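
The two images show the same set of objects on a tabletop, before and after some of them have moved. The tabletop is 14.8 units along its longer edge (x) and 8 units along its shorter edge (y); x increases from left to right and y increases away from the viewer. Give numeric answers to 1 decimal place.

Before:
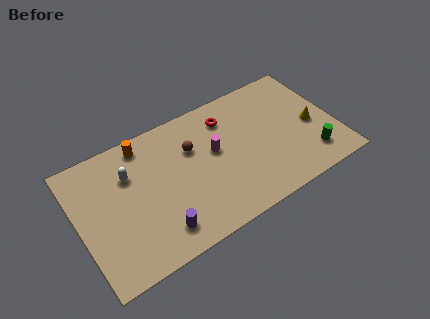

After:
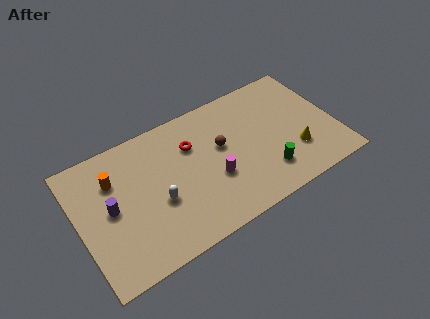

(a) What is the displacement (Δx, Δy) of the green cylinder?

(-2.6, 0.2)

From the two frames, the green cylinder sits at roughly (13.1, 1.7) before and (10.5, 1.9) after.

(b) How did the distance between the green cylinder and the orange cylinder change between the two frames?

-1.3

They were about 10.4 units apart before and 9.1 after — 1.3 units closer together.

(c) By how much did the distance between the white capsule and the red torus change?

-2.5

They were about 5.8 units apart before and 3.3 after — 2.5 units closer together.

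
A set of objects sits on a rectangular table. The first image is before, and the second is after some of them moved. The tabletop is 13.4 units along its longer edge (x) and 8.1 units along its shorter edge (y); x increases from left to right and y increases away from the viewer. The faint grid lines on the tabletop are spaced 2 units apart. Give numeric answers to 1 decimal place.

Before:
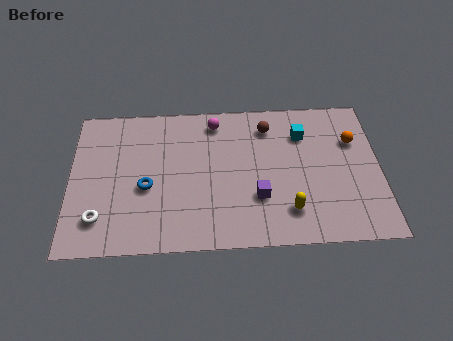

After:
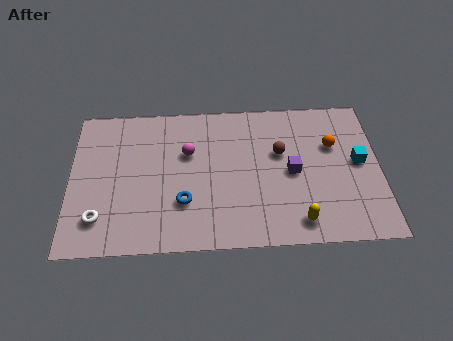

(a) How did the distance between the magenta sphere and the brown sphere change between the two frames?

+1.7

Before: roughly 2.3 units apart; after: 4.0. That's 1.7 units further apart.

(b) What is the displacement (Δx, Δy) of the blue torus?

(1.6, -0.9)

From the two frames, the blue torus sits at roughly (3.3, 3.4) before and (4.9, 2.5) after.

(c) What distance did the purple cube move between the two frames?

2.0

From (8.1, 2.6) to (9.6, 3.9), the purple cube covered √(1.5² + 1.3²) ≈ 2.0 units.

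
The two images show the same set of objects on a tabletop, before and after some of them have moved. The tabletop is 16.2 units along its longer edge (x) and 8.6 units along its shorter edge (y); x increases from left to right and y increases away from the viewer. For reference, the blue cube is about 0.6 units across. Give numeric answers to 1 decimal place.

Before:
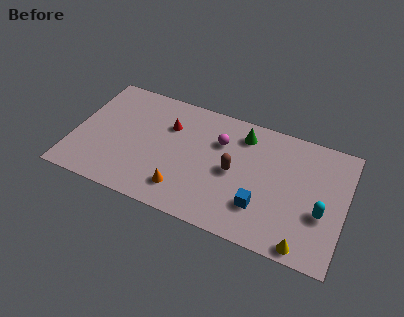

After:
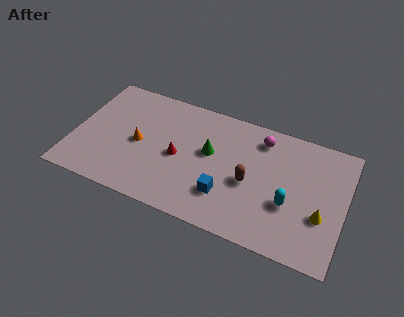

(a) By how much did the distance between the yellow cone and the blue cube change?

+2.5

They were about 3.1 units apart before and 5.6 after — 2.5 units further apart.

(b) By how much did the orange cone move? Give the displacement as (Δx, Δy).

(-2.9, 2.3)

The orange cone was at about (6.8, 1.8) and moved to about (3.9, 4.1).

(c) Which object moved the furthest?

the orange cone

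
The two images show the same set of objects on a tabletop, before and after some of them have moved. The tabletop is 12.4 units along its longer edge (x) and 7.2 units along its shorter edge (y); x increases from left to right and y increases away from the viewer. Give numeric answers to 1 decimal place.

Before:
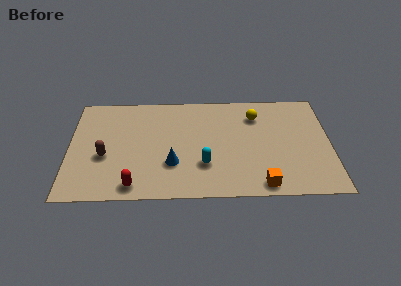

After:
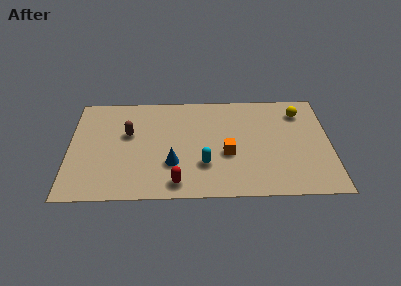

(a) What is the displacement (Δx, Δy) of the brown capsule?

(1.1, 1.5)

From the two frames, the brown capsule sits at roughly (1.7, 2.9) before and (2.8, 4.4) after.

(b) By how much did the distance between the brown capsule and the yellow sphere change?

+0.6

Before: roughly 7.7 units apart; after: 8.3. That's 0.6 units further apart.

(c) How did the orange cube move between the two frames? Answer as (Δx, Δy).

(-1.6, 2.1)

From the two frames, the orange cube sits at roughly (9.1, 0.8) before and (7.5, 2.9) after.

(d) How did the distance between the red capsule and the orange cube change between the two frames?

-2.9

The distance was about 6.0 in the first image and 3.1 in the second, so they moved 2.9 units closer together.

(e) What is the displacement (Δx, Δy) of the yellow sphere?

(2.1, 0.2)

The yellow sphere started near (8.9, 5.5) and ended near (11.0, 5.7).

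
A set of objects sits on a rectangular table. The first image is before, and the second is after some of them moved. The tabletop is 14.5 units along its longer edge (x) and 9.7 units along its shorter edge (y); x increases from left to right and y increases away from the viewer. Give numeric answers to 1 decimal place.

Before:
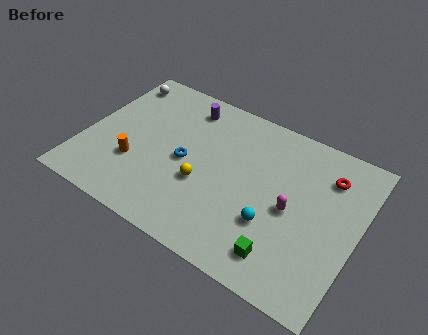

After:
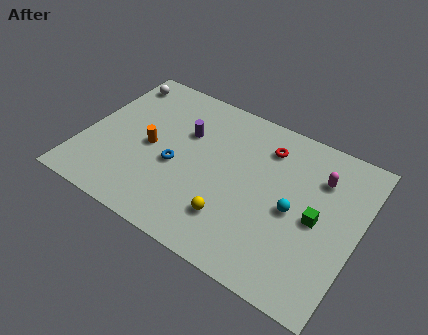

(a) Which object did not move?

the white sphere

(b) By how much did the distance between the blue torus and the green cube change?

+1.0

Before: roughly 6.4 units apart; after: 7.4. That's 1.0 units further apart.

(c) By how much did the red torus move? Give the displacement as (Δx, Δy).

(-3.3, 0.2)

The red torus started near (12.6, 7.4) and ended near (9.3, 7.6).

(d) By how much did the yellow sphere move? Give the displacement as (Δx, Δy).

(1.8, -1.3)

The yellow sphere was at about (6.5, 3.7) and moved to about (8.3, 2.4).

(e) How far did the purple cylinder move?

1.7

The purple cylinder moved from about (4.8, 8.1) to (5.1, 6.4), a distance of √(0.3² + 1.7²) ≈ 1.7.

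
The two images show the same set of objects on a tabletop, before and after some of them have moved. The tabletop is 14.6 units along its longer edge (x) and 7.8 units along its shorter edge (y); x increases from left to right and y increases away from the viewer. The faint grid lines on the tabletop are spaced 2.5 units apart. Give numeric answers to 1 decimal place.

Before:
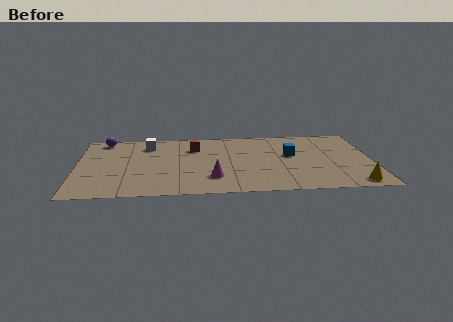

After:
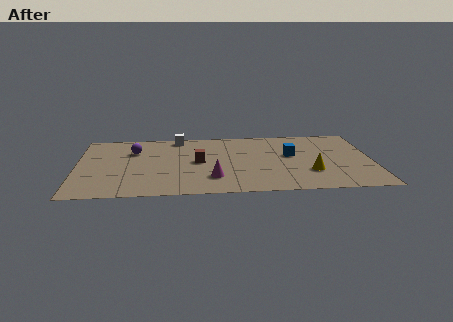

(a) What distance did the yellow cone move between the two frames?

2.6

The yellow cone was near (13.6, 0.9) before and (11.5, 2.4) after, so it travelled √(2.1² + 1.5²) ≈ 2.6 units.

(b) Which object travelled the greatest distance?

the yellow cone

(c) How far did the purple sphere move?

2.1

From (1.3, 6.9) to (2.8, 5.5), the purple sphere covered √(1.5² + 1.4²) ≈ 2.1 units.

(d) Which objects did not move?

the magenta cone and the blue cube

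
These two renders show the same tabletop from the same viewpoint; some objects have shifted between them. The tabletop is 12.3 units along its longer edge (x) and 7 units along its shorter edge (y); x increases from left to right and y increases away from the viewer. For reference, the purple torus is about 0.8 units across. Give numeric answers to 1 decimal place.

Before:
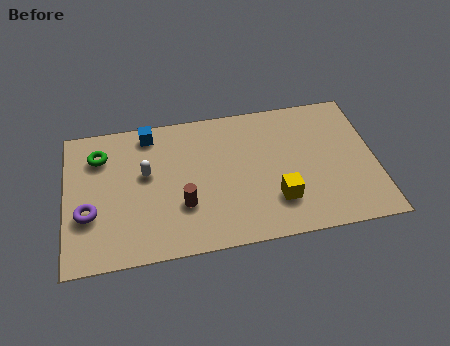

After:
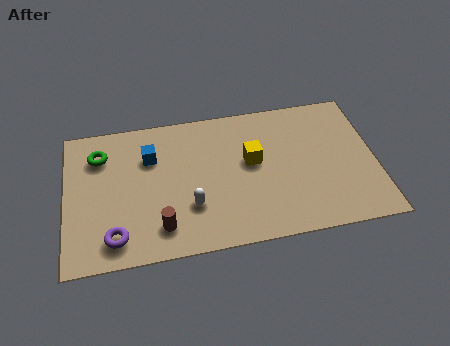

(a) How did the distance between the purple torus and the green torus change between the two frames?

+1.3

They were about 2.8 units apart before and 4.1 after — 1.3 units further apart.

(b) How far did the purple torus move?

1.6

The purple torus was near (0.9, 2.5) before and (1.9, 1.2) after, so it travelled √(1.0² + 1.3²) ≈ 1.6 units.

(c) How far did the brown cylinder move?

1.3

From (4.6, 2.3) to (3.7, 1.4), the brown cylinder covered √(0.9² + 0.9²) ≈ 1.3 units.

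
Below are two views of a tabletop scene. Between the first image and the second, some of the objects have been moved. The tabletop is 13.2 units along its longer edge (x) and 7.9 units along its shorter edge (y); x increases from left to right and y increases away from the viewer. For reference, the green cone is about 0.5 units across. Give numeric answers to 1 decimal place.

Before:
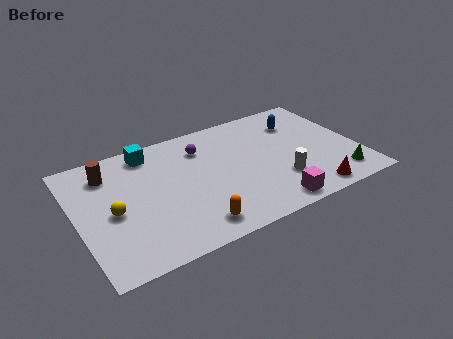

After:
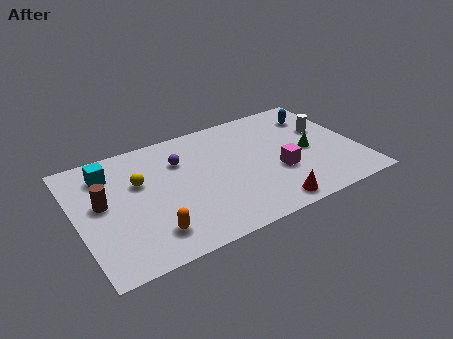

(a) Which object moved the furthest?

the white cylinder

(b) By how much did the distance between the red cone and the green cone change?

+2.1

The distance was about 1.6 in the first image and 3.7 in the second, so they moved 2.1 units further apart.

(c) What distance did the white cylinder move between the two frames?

3.7

The white cylinder moved from about (9.3, 2.3) to (11.9, 4.9), a distance of √(2.6² + 2.6²) ≈ 3.7.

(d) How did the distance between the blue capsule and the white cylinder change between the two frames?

-2.7

The distance was about 3.9 in the first image and 1.2 in the second, so they moved 2.7 units closer together.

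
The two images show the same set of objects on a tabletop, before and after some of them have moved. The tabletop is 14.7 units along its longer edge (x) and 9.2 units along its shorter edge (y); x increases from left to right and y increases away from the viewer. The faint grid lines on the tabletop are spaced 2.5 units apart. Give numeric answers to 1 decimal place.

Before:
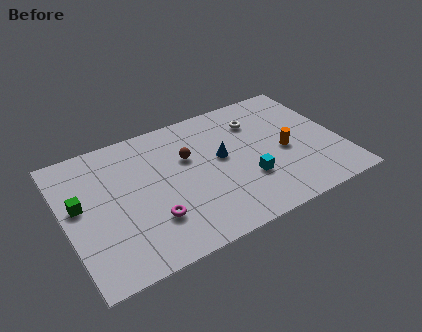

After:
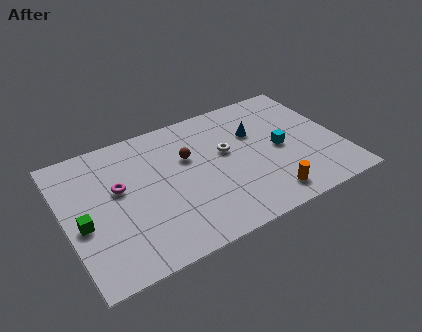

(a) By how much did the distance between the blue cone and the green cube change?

+2.2

The distance was about 7.6 in the first image and 9.8 in the second, so they moved 2.2 units further apart.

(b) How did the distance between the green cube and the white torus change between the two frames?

-1.9

Before: roughly 9.9 units apart; after: 8.0. That's 1.9 units closer together.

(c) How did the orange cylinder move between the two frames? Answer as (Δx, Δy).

(-1.4, -2.7)

The orange cylinder was at about (11.7, 4.1) and moved to about (10.3, 1.4).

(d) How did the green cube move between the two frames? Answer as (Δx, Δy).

(0.0, -1.3)

From the two frames, the green cube sits at roughly (0.8, 5.2) before and (0.8, 3.9) after.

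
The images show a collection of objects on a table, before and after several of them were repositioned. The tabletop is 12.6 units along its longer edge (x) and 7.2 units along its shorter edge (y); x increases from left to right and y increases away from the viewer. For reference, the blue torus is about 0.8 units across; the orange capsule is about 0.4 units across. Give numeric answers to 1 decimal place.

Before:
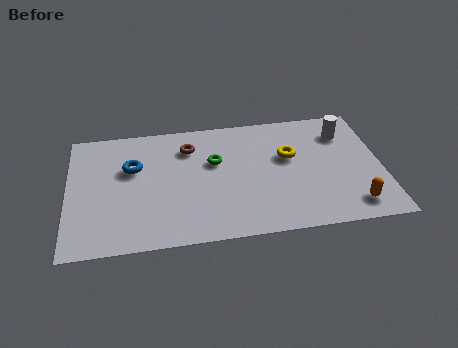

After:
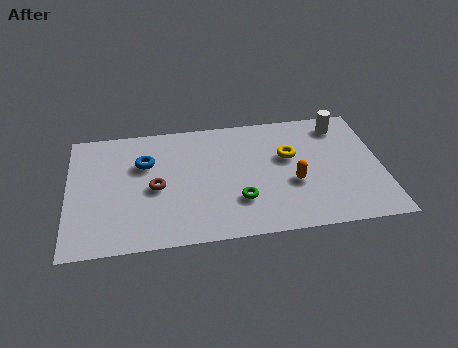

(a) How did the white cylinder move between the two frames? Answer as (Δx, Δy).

(-0.1, 0.5)

The white cylinder was at about (11.2, 5.5) and moved to about (11.1, 6.0).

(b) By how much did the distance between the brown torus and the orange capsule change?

-2.2

Before: roughly 7.7 units apart; after: 5.5. That's 2.2 units closer together.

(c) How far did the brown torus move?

2.6

The brown torus was near (4.9, 5.5) before and (3.5, 3.3) after, so it travelled √(1.4² + 2.2²) ≈ 2.6 units.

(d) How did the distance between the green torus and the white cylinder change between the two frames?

+0.4

They were about 5.4 units apart before and 5.8 after — 0.4 units further apart.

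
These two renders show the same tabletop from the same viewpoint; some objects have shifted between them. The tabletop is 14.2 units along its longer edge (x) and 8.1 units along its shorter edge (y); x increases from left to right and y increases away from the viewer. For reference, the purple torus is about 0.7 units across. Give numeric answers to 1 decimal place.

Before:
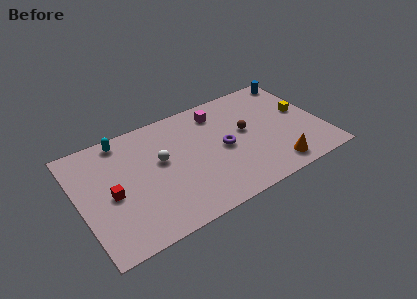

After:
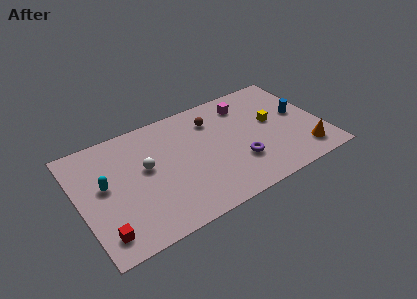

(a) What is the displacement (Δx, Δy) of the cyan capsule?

(-1.4, -2.7)

The cyan capsule was at about (2.9, 7.2) and moved to about (1.5, 4.5).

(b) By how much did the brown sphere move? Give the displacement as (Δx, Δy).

(-1.7, 1.7)

From the two frames, the brown sphere sits at roughly (9.8, 4.5) before and (8.1, 6.2) after.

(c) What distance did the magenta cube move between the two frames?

1.6

From (8.5, 6.6) to (10.1, 6.5), the magenta cube covered √(1.6² + 0.1²) ≈ 1.6 units.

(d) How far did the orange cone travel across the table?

1.8

From (11.0, 1.2) to (12.8, 1.5), the orange cone covered √(1.8² + 0.3²) ≈ 1.8 units.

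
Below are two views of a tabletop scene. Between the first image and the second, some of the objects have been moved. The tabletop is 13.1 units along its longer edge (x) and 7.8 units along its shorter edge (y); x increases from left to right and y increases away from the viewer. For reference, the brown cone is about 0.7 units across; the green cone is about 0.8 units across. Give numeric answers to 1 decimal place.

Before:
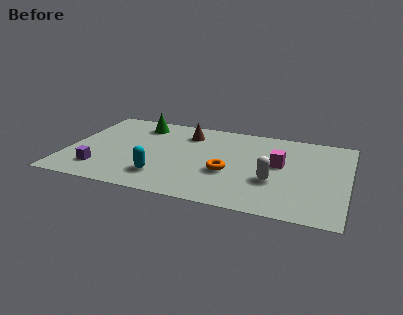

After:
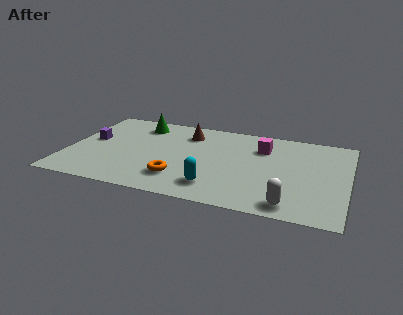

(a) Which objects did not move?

the green cone and the brown cone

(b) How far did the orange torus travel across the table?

2.5

The orange torus was near (7.6, 3.0) before and (5.4, 1.9) after, so it travelled √(2.2² + 1.1²) ≈ 2.5 units.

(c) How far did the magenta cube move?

1.6

The magenta cube moved from about (9.9, 4.4) to (9.0, 5.7), a distance of √(0.9² + 1.3²) ≈ 1.6.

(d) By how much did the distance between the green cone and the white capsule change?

+1.7

They were about 7.5 units apart before and 9.2 after — 1.7 units further apart.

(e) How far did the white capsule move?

2.0

From (9.7, 2.8) to (10.6, 1.0), the white capsule covered √(0.9² + 1.8²) ≈ 2.0 units.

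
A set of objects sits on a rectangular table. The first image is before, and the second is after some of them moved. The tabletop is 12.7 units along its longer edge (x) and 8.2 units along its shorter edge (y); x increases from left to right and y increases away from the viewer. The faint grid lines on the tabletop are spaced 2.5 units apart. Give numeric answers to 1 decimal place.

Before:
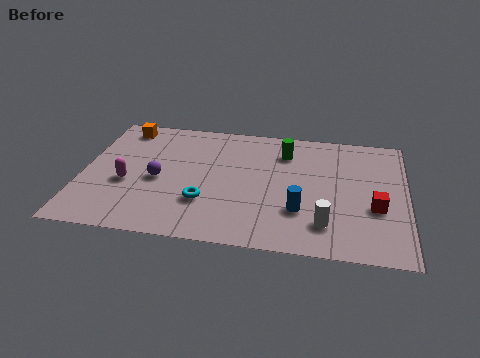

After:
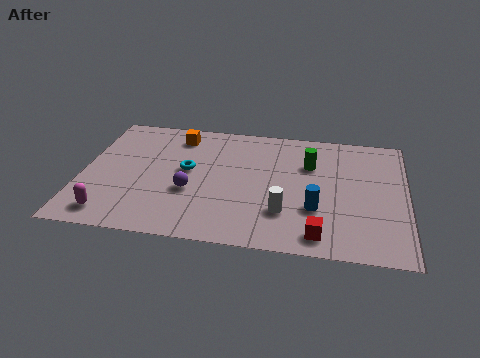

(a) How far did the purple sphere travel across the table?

1.4

The purple sphere was near (3.0, 3.7) before and (4.3, 3.1) after, so it travelled √(1.3² + 0.6²) ≈ 1.4 units.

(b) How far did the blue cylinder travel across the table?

0.6

The blue cylinder was near (8.6, 2.5) before and (9.2, 2.7) after, so it travelled √(0.6² + 0.2²) ≈ 0.6 units.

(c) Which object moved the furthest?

the red cube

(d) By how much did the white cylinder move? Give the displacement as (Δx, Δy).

(-1.6, 0.5)

From the two frames, the white cylinder sits at roughly (9.6, 1.8) before and (8.0, 2.3) after.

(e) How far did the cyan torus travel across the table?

2.2

The cyan torus was near (4.9, 2.5) before and (4.1, 4.5) after, so it travelled √(0.8² + 2.0²) ≈ 2.2 units.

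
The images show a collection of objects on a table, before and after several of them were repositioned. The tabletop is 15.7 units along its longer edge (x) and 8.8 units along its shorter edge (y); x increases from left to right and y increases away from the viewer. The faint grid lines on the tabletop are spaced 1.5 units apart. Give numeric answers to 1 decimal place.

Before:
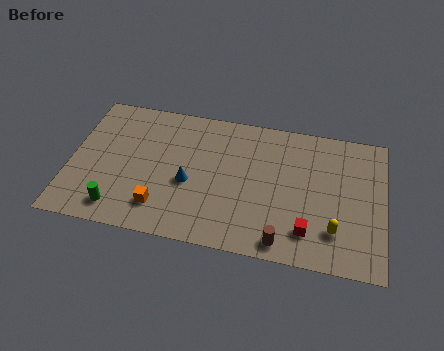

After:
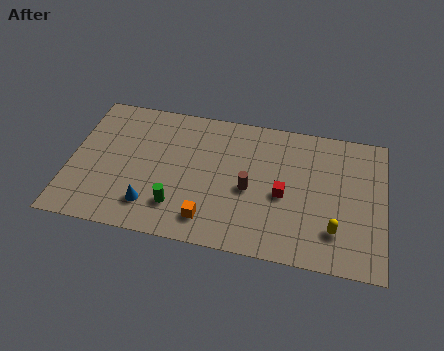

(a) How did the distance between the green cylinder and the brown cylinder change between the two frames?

-4.3

They were about 8.2 units apart before and 3.9 after — 4.3 units closer together.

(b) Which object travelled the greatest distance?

the brown cylinder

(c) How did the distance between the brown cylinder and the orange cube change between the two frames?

-3.2

They were about 6.2 units apart before and 3.0 after — 3.2 units closer together.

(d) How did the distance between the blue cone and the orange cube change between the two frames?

+0.7

They were about 2.2 units apart before and 2.9 after — 0.7 units further apart.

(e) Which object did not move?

the yellow capsule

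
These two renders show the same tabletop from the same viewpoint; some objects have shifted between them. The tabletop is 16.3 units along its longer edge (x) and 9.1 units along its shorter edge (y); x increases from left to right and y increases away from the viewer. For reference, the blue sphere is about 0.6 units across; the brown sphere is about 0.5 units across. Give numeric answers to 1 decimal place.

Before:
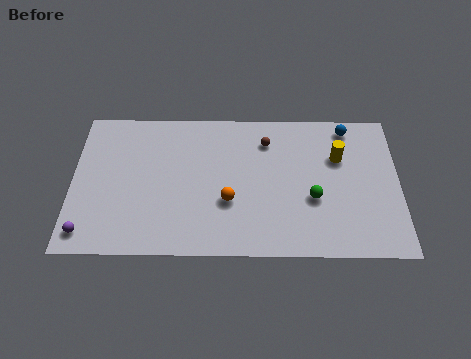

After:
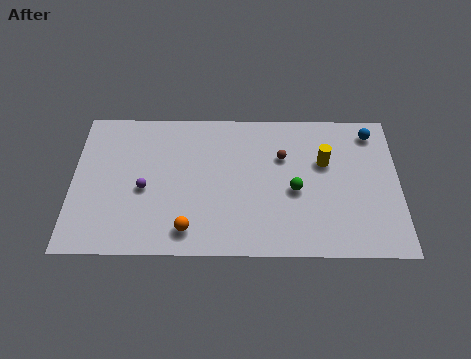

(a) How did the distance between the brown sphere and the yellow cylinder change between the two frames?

-1.6

The distance was about 3.7 in the first image and 2.1 in the second, so they moved 1.6 units closer together.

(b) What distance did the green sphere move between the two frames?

1.0

The green sphere was near (12.0, 3.5) before and (11.1, 4.0) after, so it travelled √(0.9² + 0.5²) ≈ 1.0 units.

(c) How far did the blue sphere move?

1.2

The blue sphere was near (13.8, 8.0) before and (15.0, 7.7) after, so it travelled √(1.2² + 0.3²) ≈ 1.2 units.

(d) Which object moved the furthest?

the purple sphere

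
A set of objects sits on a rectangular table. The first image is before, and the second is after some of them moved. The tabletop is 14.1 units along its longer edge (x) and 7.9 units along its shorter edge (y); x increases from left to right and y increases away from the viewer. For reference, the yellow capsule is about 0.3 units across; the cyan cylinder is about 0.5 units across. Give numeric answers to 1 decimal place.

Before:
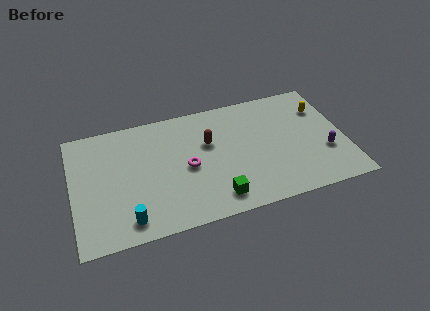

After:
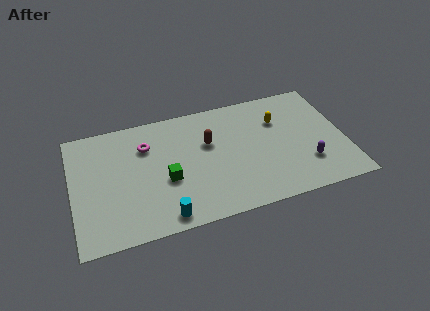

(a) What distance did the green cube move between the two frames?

3.1

From (7.2, 1.3) to (4.8, 3.2), the green cube covered √(2.4² + 1.9²) ≈ 3.1 units.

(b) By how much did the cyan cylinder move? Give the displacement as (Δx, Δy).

(1.8, -0.3)

The cyan cylinder was at about (2.7, 1.2) and moved to about (4.5, 0.9).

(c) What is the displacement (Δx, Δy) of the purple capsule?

(-1.0, -0.5)

The purple capsule was at about (13.0, 2.7) and moved to about (12.0, 2.2).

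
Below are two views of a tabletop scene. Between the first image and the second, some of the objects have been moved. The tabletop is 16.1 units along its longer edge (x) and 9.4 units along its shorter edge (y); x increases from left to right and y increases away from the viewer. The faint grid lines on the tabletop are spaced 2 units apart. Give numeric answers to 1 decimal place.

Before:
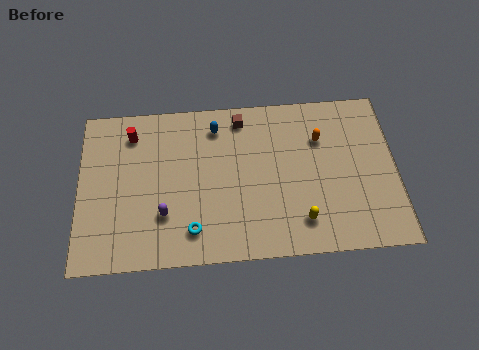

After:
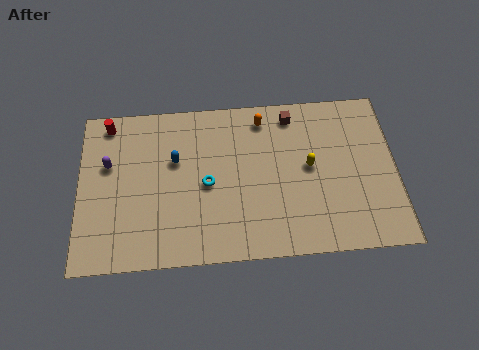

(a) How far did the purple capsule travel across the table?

4.2

The purple capsule moved from about (4.3, 2.8) to (1.5, 5.9), a distance of √(2.8² + 3.1²) ≈ 4.2.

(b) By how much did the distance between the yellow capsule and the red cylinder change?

+0.5

They were about 10.2 units apart before and 10.7 after — 0.5 units further apart.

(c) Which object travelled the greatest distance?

the purple capsule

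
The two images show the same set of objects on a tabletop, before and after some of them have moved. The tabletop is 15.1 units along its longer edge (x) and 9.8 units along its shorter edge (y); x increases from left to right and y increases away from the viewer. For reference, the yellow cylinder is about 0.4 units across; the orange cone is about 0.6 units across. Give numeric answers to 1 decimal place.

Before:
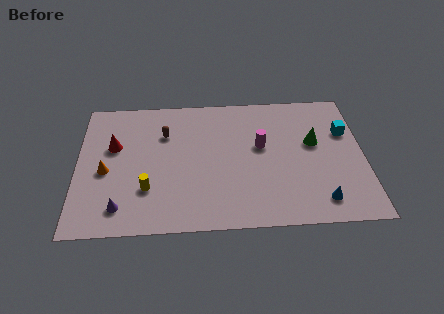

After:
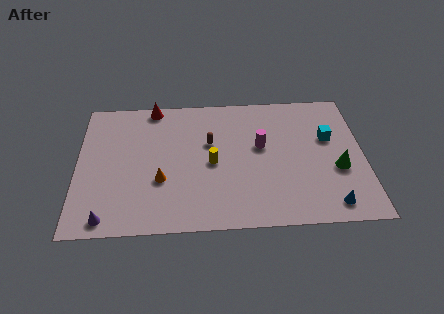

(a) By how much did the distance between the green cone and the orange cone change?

-1.8

The distance was about 11.1 in the first image and 9.3 in the second, so they moved 1.8 units closer together.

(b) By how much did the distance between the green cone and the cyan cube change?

+0.5

Before: roughly 1.8 units apart; after: 2.3. That's 0.5 units further apart.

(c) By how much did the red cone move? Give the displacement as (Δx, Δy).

(2.1, 2.9)

From the two frames, the red cone sits at roughly (1.9, 6.1) before and (4.0, 9.0) after.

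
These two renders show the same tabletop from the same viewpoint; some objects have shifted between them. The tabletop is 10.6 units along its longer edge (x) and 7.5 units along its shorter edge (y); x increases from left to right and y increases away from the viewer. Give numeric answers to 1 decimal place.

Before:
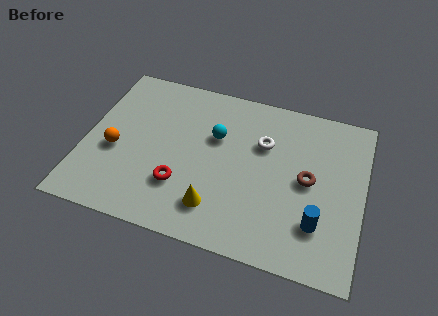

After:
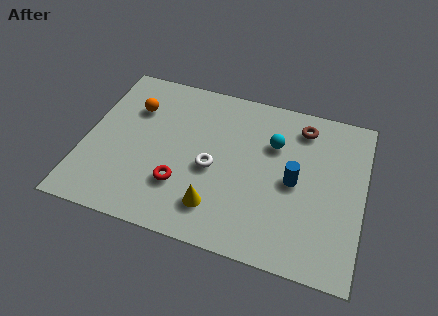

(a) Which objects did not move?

the red torus and the yellow cone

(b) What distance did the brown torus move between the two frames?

2.4

The brown torus was near (8.5, 3.8) before and (8.1, 6.2) after, so it travelled √(0.4² + 2.4²) ≈ 2.4 units.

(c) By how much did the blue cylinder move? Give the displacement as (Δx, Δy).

(-1.0, 1.6)

The blue cylinder was at about (9.0, 2.0) and moved to about (8.0, 3.6).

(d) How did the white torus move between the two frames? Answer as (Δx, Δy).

(-1.8, -1.7)

The white torus was at about (6.7, 5.0) and moved to about (4.9, 3.3).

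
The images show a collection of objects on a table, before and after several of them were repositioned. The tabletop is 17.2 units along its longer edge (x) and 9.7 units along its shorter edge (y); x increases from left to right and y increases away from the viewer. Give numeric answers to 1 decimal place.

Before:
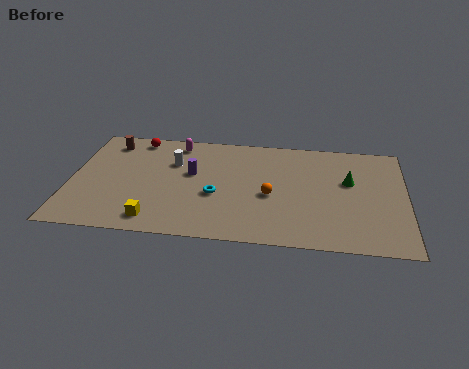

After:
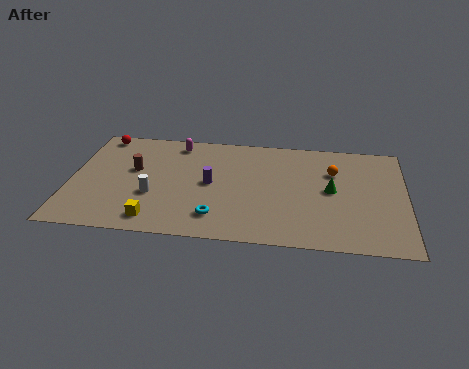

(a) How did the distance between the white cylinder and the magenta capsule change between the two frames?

+3.2

They were about 1.8 units apart before and 5.0 after — 3.2 units further apart.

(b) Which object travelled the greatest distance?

the orange sphere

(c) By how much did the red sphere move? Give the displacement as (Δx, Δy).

(-1.9, 0.1)

The red sphere was at about (3.2, 8.6) and moved to about (1.3, 8.7).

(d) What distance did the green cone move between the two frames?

1.3

The green cone was near (14.3, 5.9) before and (13.4, 5.0) after, so it travelled √(0.9² + 0.9²) ≈ 1.3 units.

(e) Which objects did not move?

the yellow cube and the magenta capsule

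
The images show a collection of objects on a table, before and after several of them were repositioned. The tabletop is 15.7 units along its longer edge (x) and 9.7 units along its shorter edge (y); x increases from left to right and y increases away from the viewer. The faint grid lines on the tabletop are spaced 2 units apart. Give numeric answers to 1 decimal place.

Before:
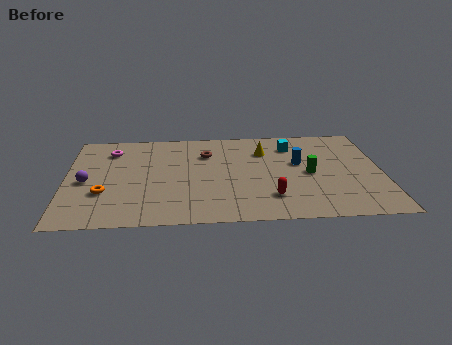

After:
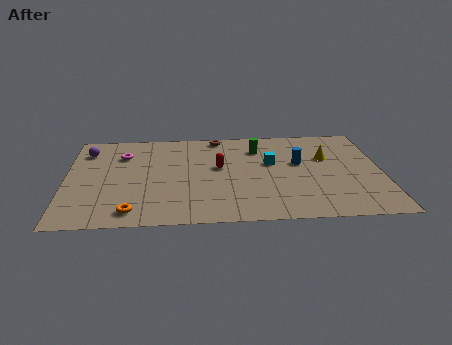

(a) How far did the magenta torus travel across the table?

0.8

From (2.2, 7.6) to (2.8, 7.1), the magenta torus covered √(0.6² + 0.5²) ≈ 0.8 units.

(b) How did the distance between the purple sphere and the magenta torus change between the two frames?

-1.5

They were about 3.4 units apart before and 1.9 after — 1.5 units closer together.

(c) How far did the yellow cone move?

3.2

From (9.9, 7.1) to (13.0, 6.2), the yellow cone covered √(3.1² + 0.9²) ≈ 3.2 units.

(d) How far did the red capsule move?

4.1

From (10.1, 2.3) to (7.6, 5.5), the red capsule covered √(2.5² + 3.2²) ≈ 4.1 units.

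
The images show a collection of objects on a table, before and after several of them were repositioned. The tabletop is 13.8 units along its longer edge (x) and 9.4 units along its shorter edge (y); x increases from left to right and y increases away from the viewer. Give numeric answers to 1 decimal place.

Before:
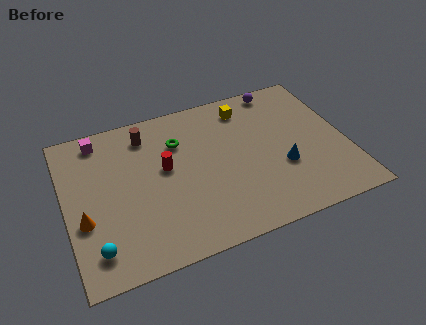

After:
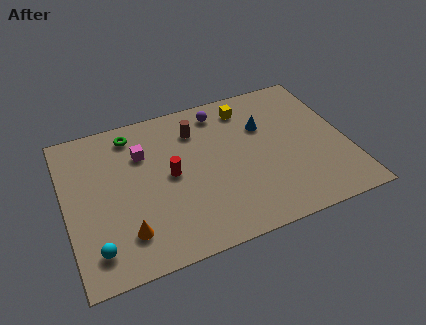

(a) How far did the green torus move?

2.6

From (5.7, 6.7) to (3.5, 8.0), the green torus covered √(2.2² + 1.3²) ≈ 2.6 units.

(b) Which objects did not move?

the yellow cube and the cyan sphere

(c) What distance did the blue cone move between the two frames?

3.0

The blue cone was near (10.5, 3.4) before and (9.9, 6.3) after, so it travelled √(0.6² + 2.9²) ≈ 3.0 units.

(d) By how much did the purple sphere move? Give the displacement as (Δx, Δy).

(-3.1, -0.5)

From the two frames, the purple sphere sits at roughly (11.0, 8.5) before and (7.9, 8.0) after.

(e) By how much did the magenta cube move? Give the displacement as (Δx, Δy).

(2.0, -1.6)

The magenta cube started near (1.9, 8.2) and ended near (3.9, 6.6).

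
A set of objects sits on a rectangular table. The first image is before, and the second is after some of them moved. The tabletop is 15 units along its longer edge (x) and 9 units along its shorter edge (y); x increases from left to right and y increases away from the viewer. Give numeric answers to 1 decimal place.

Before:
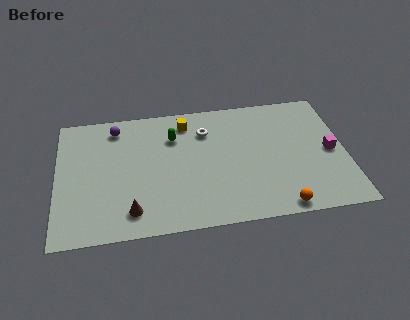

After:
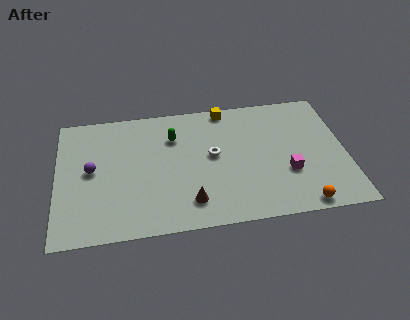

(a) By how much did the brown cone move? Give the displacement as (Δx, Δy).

(3.0, 0.2)

From the two frames, the brown cone sits at roughly (3.8, 1.6) before and (6.8, 1.8) after.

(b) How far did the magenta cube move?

2.6

The magenta cube moved from about (14.2, 4.3) to (11.9, 3.1), a distance of √(2.3² + 1.2²) ≈ 2.6.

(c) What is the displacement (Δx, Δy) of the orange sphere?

(1.1, 0.0)

The orange sphere started near (11.4, 0.8) and ended near (12.5, 0.8).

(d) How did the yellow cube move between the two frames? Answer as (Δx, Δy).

(2.1, 0.7)

From the two frames, the yellow cube sits at roughly (6.8, 7.5) before and (8.9, 8.2) after.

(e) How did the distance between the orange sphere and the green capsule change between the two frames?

+0.8

They were about 7.8 units apart before and 8.6 after — 0.8 units further apart.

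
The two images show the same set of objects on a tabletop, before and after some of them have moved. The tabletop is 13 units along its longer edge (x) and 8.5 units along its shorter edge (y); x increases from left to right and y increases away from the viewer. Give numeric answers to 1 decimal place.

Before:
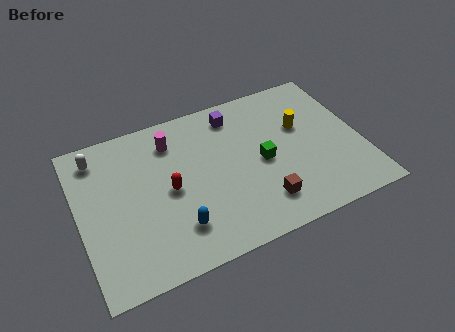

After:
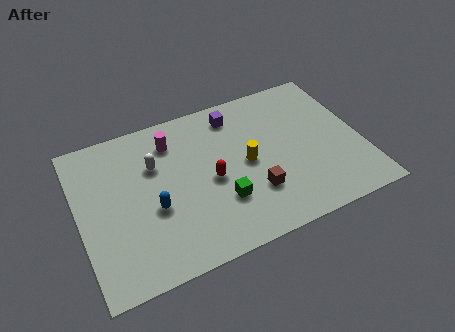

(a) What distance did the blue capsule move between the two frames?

1.7

From (4.2, 2.0) to (3.3, 3.4), the blue capsule covered √(0.9² + 1.4²) ≈ 1.7 units.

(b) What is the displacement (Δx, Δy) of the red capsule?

(1.9, -0.2)

The red capsule started near (4.1, 4.1) and ended near (6.0, 3.9).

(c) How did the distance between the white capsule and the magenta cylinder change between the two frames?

-2.1

Before: roughly 3.4 units apart; after: 1.3. That's 2.1 units closer together.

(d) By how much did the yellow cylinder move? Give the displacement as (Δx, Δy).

(-2.7, -1.1)

The yellow cylinder started near (10.4, 5.3) and ended near (7.7, 4.2).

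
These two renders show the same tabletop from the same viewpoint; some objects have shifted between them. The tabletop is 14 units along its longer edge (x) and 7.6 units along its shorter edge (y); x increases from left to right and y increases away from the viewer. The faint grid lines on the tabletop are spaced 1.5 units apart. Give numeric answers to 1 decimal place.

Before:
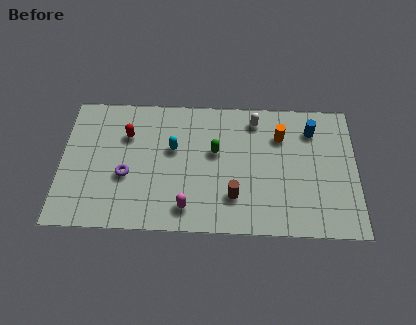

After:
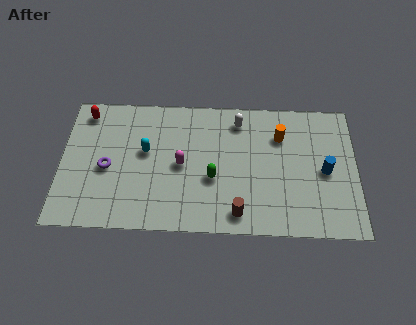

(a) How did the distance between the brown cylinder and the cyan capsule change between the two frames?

+1.6

Before: roughly 3.9 units apart; after: 5.5. That's 1.6 units further apart.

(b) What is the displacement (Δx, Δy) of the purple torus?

(-0.9, 0.4)

The purple torus was at about (3.1, 3.0) and moved to about (2.2, 3.4).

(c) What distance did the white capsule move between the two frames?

0.8

From (9.2, 6.4) to (8.4, 6.3), the white capsule covered √(0.8² + 0.1²) ≈ 0.8 units.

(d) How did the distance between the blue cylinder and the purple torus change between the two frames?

+1.0

They were about 9.3 units apart before and 10.3 after — 1.0 units further apart.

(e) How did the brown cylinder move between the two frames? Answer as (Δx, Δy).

(0.2, -0.9)

From the two frames, the brown cylinder sits at roughly (8.2, 2.0) before and (8.4, 1.1) after.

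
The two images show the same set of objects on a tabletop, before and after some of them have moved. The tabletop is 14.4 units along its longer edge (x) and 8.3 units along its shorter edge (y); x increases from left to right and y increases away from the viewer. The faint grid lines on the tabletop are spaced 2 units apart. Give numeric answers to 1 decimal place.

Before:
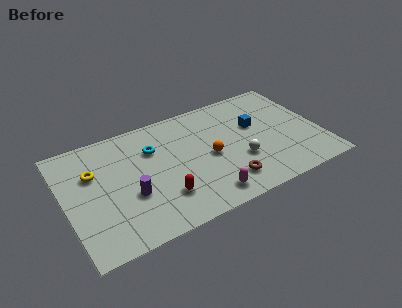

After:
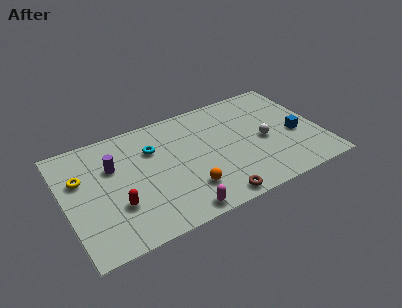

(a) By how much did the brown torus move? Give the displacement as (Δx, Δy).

(-0.8, -0.9)

The brown torus was at about (8.7, 1.7) and moved to about (7.9, 0.8).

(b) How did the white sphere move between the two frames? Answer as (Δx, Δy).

(1.5, 0.9)

The white sphere was at about (9.7, 2.9) and moved to about (11.2, 3.8).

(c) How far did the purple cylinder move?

2.5

The purple cylinder was near (3.5, 3.1) before and (2.8, 5.5) after, so it travelled √(0.7² + 2.4²) ≈ 2.5 units.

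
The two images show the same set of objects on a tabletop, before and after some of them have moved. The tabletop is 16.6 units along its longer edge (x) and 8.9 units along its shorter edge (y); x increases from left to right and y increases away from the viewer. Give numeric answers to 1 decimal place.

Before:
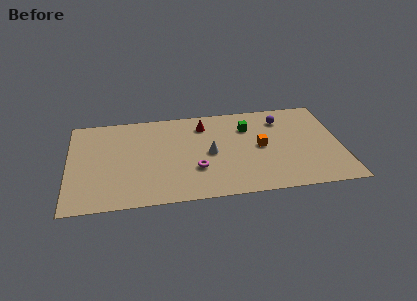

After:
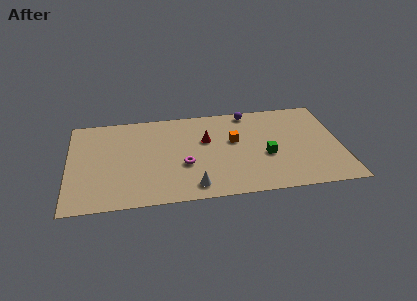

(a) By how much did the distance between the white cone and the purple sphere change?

+2.4

Before: roughly 5.2 units apart; after: 7.6. That's 2.4 units further apart.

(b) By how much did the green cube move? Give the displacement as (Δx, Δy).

(1.0, -2.9)

The green cube was at about (11.0, 6.5) and moved to about (12.0, 3.6).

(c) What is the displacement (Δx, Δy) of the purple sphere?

(-2.0, 1.0)

The purple sphere started near (13.1, 7.0) and ended near (11.1, 8.0).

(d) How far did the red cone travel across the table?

1.5

From (8.3, 7.1) to (8.4, 5.6), the red cone covered √(0.1² + 1.5²) ≈ 1.5 units.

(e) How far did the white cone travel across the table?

3.2

From (8.6, 4.3) to (7.5, 1.3), the white cone covered √(1.1² + 3.0²) ≈ 3.2 units.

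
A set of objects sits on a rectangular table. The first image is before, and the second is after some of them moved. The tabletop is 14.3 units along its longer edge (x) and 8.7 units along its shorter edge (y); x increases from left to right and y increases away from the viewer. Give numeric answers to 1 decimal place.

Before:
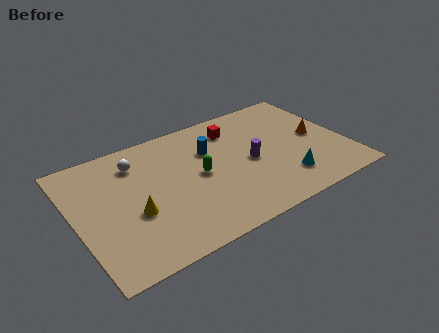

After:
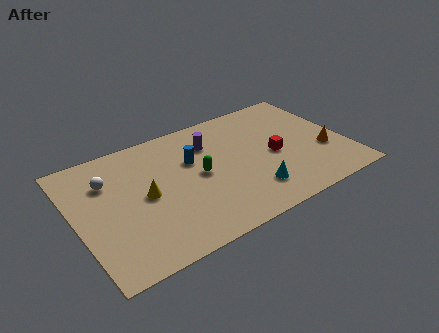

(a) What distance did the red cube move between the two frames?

3.4

The red cube moved from about (8.8, 6.9) to (10.5, 4.0), a distance of √(1.7² + 2.9²) ≈ 3.4.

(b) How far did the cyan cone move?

1.8

The cyan cone moved from about (10.7, 2.0) to (8.9, 2.0), a distance of √(1.8² + 0.0²) ≈ 1.8.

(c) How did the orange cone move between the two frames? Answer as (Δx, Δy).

(0.2, -1.3)

From the two frames, the orange cone sits at roughly (12.9, 4.4) before and (13.1, 3.1) after.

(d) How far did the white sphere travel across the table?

1.7

The white sphere moved from about (3.5, 6.8) to (1.9, 6.2), a distance of √(1.6² + 0.6²) ≈ 1.7.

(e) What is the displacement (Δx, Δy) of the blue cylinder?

(-1.0, -0.3)

The blue cylinder was at about (7.3, 5.9) and moved to about (6.3, 5.6).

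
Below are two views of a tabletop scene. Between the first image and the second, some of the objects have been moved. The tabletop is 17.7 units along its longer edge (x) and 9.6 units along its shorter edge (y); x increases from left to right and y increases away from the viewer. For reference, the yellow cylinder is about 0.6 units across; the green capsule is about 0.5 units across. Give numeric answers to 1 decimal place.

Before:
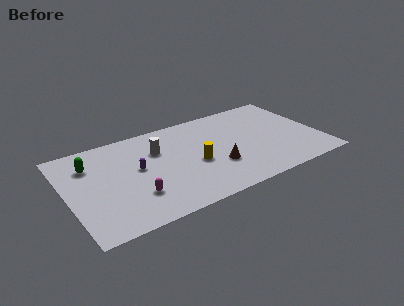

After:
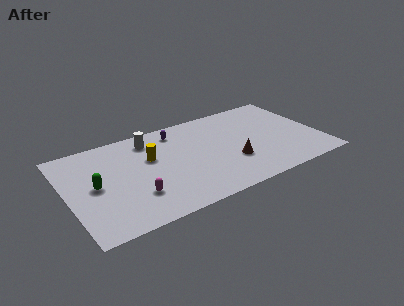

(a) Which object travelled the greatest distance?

the purple capsule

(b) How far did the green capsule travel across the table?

2.3

From (1.8, 7.1) to (1.9, 4.8), the green capsule covered √(0.1² + 2.3²) ≈ 2.3 units.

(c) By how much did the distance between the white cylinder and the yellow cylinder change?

-1.5

They were about 3.4 units apart before and 1.9 after — 1.5 units closer together.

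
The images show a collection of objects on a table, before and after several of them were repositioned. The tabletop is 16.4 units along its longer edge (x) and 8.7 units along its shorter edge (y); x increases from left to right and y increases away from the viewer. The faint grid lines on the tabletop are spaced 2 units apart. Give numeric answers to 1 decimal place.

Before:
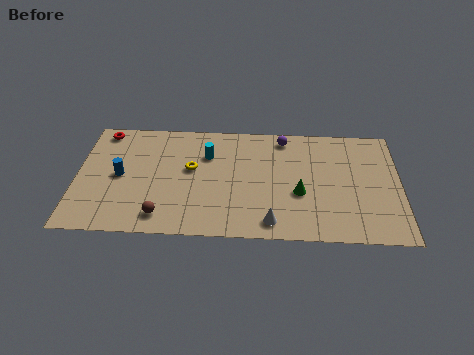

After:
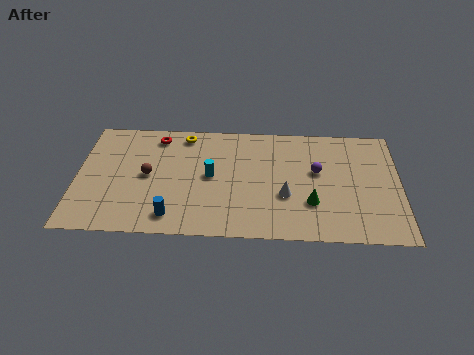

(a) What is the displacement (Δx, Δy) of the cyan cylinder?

(0.2, -1.6)

The cyan cylinder was at about (6.6, 6.1) and moved to about (6.8, 4.5).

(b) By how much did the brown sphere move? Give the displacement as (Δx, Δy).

(-0.8, 3.0)

From the two frames, the brown sphere sits at roughly (4.4, 1.4) before and (3.6, 4.4) after.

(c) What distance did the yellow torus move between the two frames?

2.6

The yellow torus was near (5.8, 5.0) before and (5.4, 7.6) after, so it travelled √(0.4² + 2.6²) ≈ 2.6 units.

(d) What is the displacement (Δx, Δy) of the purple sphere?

(1.7, -2.5)

The purple sphere started near (10.5, 7.6) and ended near (12.2, 5.1).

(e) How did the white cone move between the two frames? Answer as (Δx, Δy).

(0.7, 2.0)

The white cone was at about (9.9, 1.2) and moved to about (10.6, 3.2).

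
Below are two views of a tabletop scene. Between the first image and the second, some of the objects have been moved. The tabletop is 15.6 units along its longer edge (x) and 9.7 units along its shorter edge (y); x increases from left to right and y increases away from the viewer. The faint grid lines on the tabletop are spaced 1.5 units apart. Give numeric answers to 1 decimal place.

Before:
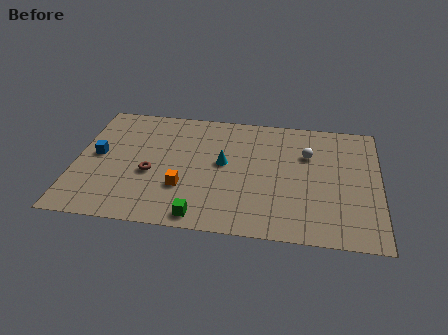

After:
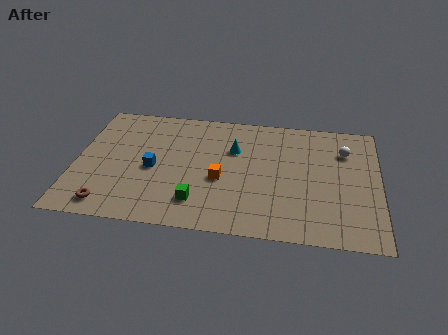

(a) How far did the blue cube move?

3.0

The blue cube moved from about (1.1, 5.1) to (4.0, 4.4), a distance of √(2.9² + 0.7²) ≈ 3.0.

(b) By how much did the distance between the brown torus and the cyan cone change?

+4.2

They were about 3.9 units apart before and 8.1 after — 4.2 units further apart.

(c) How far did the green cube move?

1.1

From (6.6, 1.0) to (6.4, 2.1), the green cube covered √(0.2² + 1.1²) ≈ 1.1 units.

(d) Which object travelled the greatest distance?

the brown torus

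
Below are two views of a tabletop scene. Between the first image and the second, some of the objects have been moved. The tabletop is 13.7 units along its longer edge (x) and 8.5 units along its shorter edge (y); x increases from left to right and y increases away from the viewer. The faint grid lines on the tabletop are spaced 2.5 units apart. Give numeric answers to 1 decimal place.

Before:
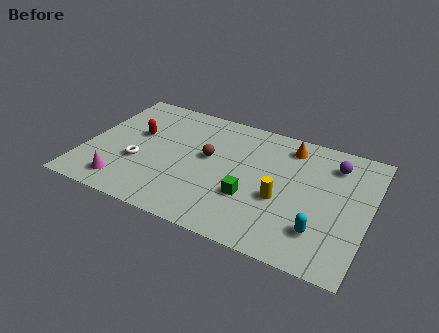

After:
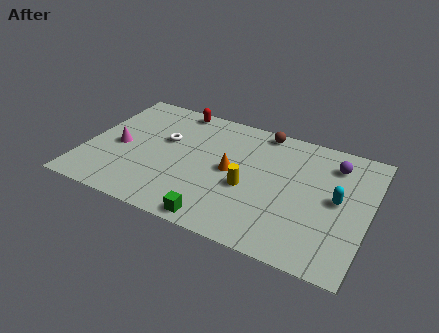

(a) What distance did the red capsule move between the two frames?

3.1

The red capsule was near (2.3, 5.1) before and (3.9, 7.7) after, so it travelled √(1.6² + 2.6²) ≈ 3.1 units.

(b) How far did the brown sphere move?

3.7

From (5.9, 4.8) to (8.2, 7.7), the brown sphere covered √(2.3² + 2.9²) ≈ 3.7 units.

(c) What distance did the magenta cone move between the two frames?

2.6

The magenta cone moved from about (2.2, 1.4) to (1.6, 3.9), a distance of √(0.6² + 2.5²) ≈ 2.6.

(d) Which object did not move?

the purple sphere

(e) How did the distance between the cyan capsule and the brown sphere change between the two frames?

-1.1

They were about 6.3 units apart before and 5.2 after — 1.1 units closer together.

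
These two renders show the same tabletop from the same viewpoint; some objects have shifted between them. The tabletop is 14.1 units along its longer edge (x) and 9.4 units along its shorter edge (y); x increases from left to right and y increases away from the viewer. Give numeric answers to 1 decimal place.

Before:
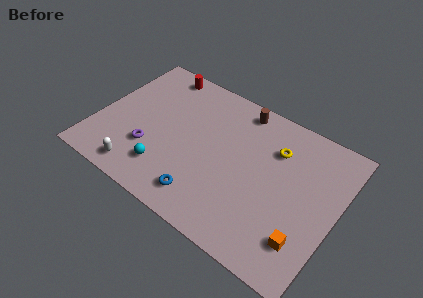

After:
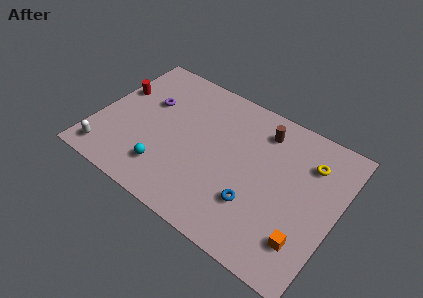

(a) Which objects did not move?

the orange cube and the cyan sphere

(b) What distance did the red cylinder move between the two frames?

3.2

From (2.8, 8.4) to (0.8, 5.9), the red cylinder covered √(2.0² + 2.5²) ≈ 3.2 units.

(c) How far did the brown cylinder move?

1.7

The brown cylinder moved from about (7.8, 8.3) to (9.3, 7.6), a distance of √(1.5² + 0.7²) ≈ 1.7.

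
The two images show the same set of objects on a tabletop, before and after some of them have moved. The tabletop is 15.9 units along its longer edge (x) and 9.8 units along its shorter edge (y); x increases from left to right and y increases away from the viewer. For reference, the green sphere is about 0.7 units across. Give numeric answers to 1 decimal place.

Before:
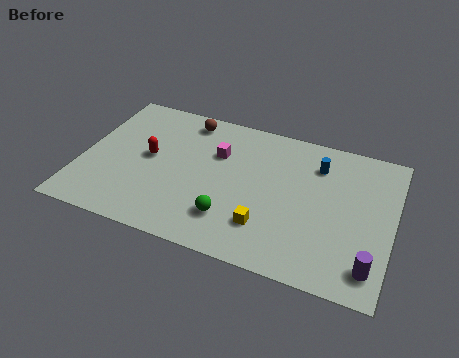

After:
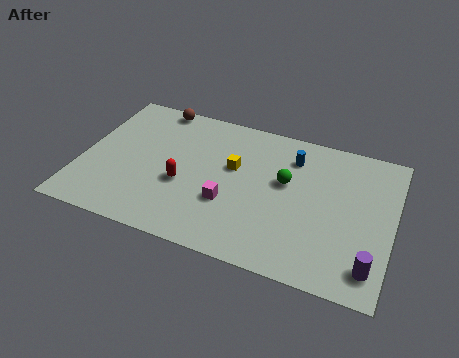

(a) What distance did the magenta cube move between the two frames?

3.3

From (6.8, 6.6) to (7.7, 3.4), the magenta cube covered √(0.9² + 3.2²) ≈ 3.3 units.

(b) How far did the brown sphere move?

1.8

From (5.0, 8.5) to (3.3, 9.0), the brown sphere covered √(1.7² + 0.5²) ≈ 1.8 units.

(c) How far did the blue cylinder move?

1.3

From (11.9, 7.5) to (10.6, 7.6), the blue cylinder covered √(1.3² + 0.1²) ≈ 1.3 units.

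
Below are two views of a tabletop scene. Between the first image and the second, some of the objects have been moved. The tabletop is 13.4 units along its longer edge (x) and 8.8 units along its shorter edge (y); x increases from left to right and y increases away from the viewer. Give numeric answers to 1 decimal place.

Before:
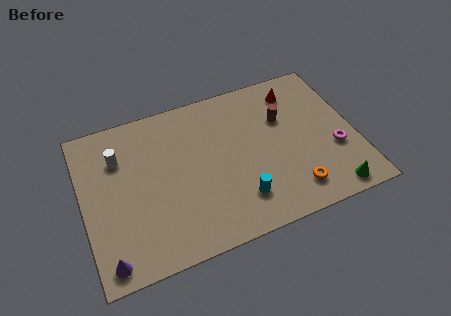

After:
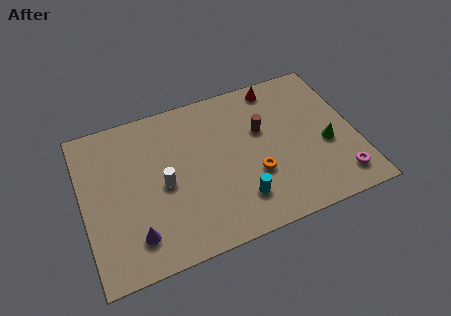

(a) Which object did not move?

the cyan cylinder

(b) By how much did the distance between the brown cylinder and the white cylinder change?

-2.9

Before: roughly 8.1 units apart; after: 5.2. That's 2.9 units closer together.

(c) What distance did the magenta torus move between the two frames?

1.7

From (12.3, 3.2) to (12.3, 1.5), the magenta torus covered √(0.0² + 1.7²) ≈ 1.7 units.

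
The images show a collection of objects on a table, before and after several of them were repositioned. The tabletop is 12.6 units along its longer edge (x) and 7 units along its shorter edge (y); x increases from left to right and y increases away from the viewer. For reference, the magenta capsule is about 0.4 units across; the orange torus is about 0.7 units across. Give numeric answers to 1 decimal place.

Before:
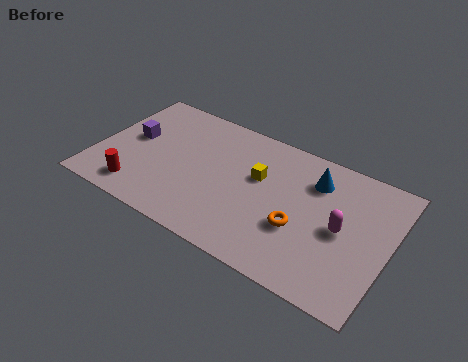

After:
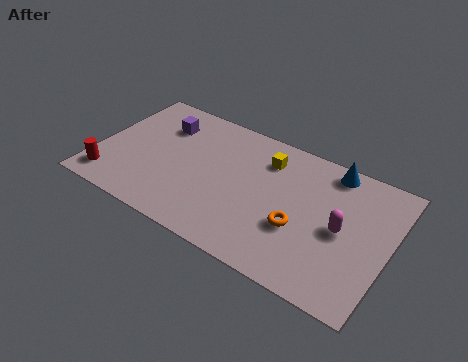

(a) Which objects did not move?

the orange torus and the magenta capsule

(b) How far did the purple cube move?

1.7

From (1.4, 3.9) to (2.5, 5.2), the purple cube covered √(1.1² + 1.3²) ≈ 1.7 units.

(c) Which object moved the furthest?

the purple cube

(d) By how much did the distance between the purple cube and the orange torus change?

-0.7

They were about 7.6 units apart before and 6.9 after — 0.7 units closer together.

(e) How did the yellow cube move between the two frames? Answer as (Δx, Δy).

(0.2, 1.1)

From the two frames, the yellow cube sits at roughly (6.9, 4.3) before and (7.1, 5.4) after.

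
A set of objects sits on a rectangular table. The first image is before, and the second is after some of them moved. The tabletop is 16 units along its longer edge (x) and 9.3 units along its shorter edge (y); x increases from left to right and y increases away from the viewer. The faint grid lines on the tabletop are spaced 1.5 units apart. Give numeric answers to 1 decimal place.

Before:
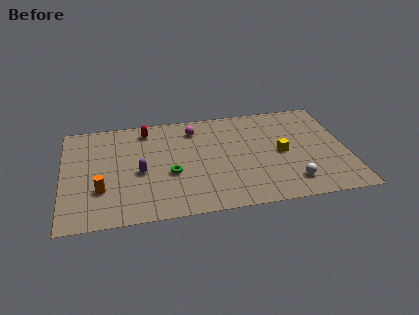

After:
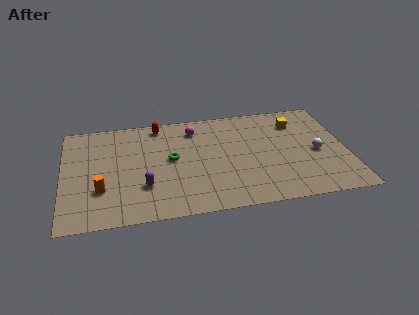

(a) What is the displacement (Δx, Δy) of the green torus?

(0.1, 1.3)

The green torus was at about (6.0, 3.7) and moved to about (6.1, 5.0).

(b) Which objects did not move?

the orange cylinder and the magenta sphere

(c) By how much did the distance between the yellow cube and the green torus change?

+1.1

The distance was about 6.4 in the first image and 7.5 in the second, so they moved 1.1 units further apart.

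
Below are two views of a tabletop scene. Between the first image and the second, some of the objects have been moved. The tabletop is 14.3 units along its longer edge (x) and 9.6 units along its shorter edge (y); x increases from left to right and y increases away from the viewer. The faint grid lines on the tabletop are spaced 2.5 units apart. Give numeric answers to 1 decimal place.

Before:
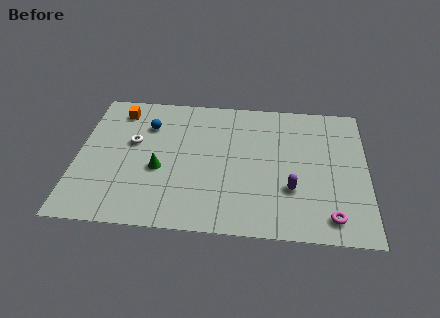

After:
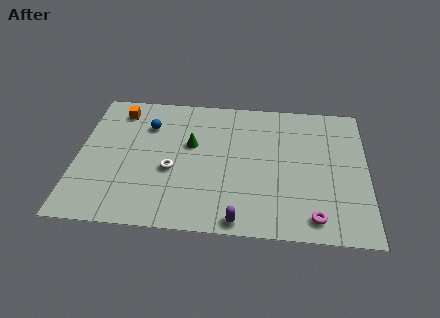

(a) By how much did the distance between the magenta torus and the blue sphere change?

-0.6

Before: roughly 10.7 units apart; after: 10.1. That's 0.6 units closer together.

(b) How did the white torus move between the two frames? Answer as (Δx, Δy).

(2.0, -1.8)

From the two frames, the white torus sits at roughly (2.7, 5.7) before and (4.7, 3.9) after.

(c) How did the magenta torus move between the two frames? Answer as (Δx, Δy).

(-0.8, -0.1)

From the two frames, the magenta torus sits at roughly (12.5, 1.4) before and (11.7, 1.3) after.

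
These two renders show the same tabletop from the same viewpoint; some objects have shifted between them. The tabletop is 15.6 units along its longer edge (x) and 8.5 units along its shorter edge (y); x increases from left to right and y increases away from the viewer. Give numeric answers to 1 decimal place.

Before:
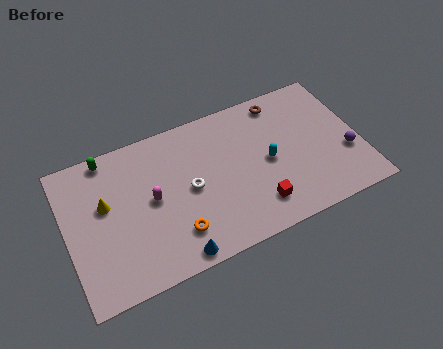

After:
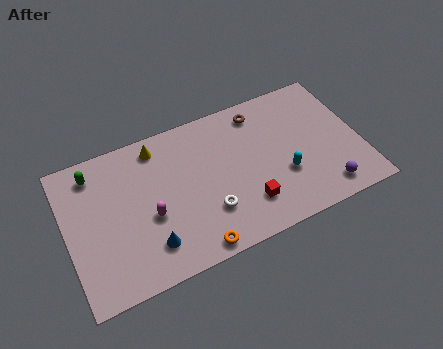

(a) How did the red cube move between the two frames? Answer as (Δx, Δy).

(-0.5, 0.3)

The red cube was at about (9.8, 1.8) and moved to about (9.3, 2.1).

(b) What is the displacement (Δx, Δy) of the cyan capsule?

(0.7, -1.1)

From the two frames, the cyan capsule sits at roughly (10.7, 4.1) before and (11.4, 3.0) after.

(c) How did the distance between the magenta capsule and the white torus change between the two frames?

+1.2

Before: roughly 2.0 units apart; after: 3.2. That's 1.2 units further apart.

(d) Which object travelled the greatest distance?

the yellow cone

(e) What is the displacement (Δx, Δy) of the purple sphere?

(-1.4, -1.7)

From the two frames, the purple sphere sits at roughly (14.8, 3.0) before and (13.4, 1.3) after.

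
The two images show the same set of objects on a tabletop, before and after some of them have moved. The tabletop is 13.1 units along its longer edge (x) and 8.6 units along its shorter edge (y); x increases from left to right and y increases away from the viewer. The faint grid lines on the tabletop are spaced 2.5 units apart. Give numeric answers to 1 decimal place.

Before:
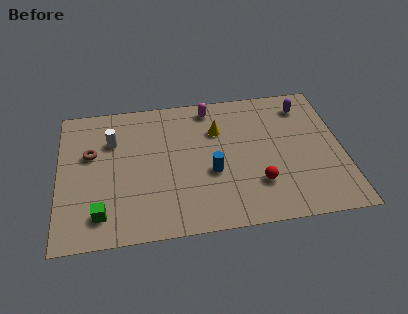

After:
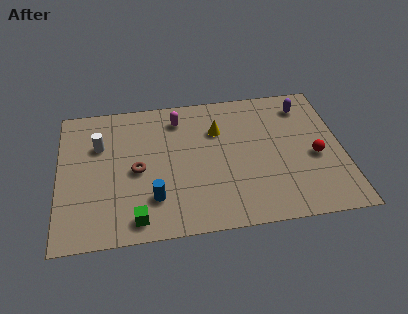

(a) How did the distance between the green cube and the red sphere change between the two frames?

+1.5

The distance was about 7.2 in the first image and 8.7 in the second, so they moved 1.5 units further apart.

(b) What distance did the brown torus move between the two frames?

2.5

From (1.5, 5.3) to (3.6, 4.0), the brown torus covered √(2.1² + 1.3²) ≈ 2.5 units.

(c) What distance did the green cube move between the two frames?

1.7

From (1.9, 1.6) to (3.5, 1.1), the green cube covered √(1.6² + 0.5²) ≈ 1.7 units.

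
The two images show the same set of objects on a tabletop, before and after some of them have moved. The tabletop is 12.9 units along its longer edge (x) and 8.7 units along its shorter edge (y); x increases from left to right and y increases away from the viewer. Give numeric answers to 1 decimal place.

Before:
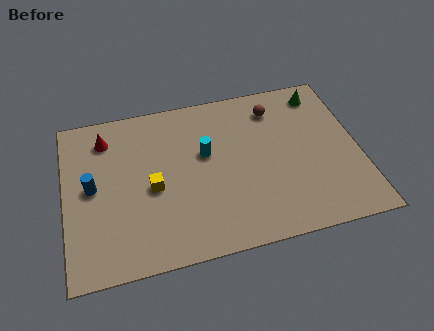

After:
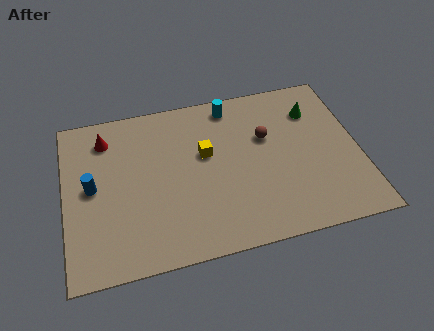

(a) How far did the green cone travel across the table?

1.0

The green cone moved from about (11.5, 7.4) to (11.1, 6.5), a distance of √(0.4² + 0.9²) ≈ 1.0.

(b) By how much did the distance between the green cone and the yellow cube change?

-3.4

The distance was about 8.5 in the first image and 5.1 in the second, so they moved 3.4 units closer together.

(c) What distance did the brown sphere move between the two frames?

1.6

From (9.4, 7.0) to (8.9, 5.5), the brown sphere covered √(0.5² + 1.5²) ≈ 1.6 units.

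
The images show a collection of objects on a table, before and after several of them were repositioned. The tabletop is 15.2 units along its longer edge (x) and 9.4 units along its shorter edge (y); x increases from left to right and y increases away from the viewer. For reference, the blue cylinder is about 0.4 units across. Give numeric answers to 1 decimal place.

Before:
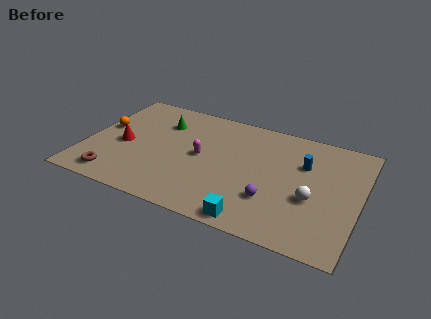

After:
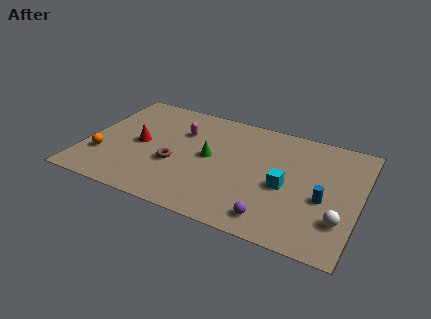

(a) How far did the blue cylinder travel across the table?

2.7

From (12.0, 6.3) to (13.3, 3.9), the blue cylinder covered √(1.3² + 2.4²) ≈ 2.7 units.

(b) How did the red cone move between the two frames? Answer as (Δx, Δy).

(0.9, 0.4)

The red cone was at about (2.1, 4.2) and moved to about (3.0, 4.6).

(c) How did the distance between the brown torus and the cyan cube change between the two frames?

-1.7

Before: roughly 7.8 units apart; after: 6.1. That's 1.7 units closer together.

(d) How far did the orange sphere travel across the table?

2.5

The orange sphere was near (0.8, 5.3) before and (1.1, 2.8) after, so it travelled √(0.3² + 2.5²) ≈ 2.5 units.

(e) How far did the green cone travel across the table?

3.6

The green cone was near (3.9, 6.9) before and (6.9, 4.9) after, so it travelled √(3.0² + 2.0²) ≈ 3.6 units.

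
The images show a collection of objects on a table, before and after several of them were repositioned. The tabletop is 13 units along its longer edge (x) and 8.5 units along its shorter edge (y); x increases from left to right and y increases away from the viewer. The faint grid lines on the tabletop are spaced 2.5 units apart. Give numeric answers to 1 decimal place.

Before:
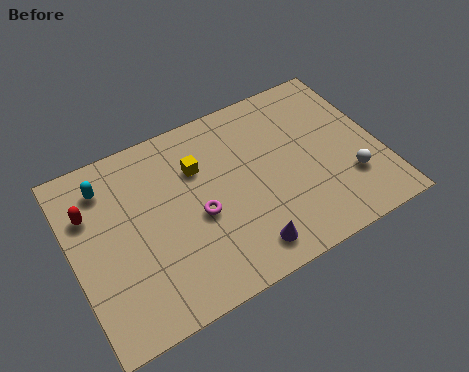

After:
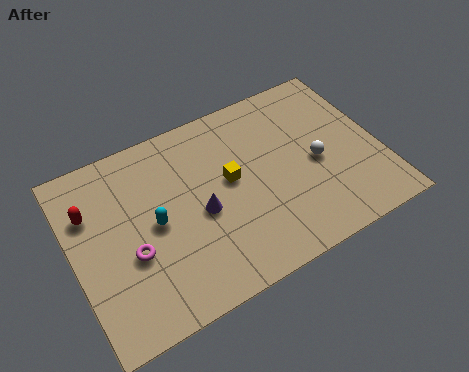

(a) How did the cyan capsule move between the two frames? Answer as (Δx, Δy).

(1.7, -2.6)

The cyan capsule was at about (1.7, 6.8) and moved to about (3.4, 4.2).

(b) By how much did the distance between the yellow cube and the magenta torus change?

+2.4

The distance was about 2.2 in the first image and 4.6 in the second, so they moved 2.4 units further apart.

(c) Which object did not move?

the red capsule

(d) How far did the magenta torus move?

2.9

The magenta torus moved from about (5.2, 3.7) to (2.3, 3.3), a distance of √(2.9² + 0.4²) ≈ 2.9.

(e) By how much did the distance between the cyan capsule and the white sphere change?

-3.8

They were about 10.7 units apart before and 6.9 after — 3.8 units closer together.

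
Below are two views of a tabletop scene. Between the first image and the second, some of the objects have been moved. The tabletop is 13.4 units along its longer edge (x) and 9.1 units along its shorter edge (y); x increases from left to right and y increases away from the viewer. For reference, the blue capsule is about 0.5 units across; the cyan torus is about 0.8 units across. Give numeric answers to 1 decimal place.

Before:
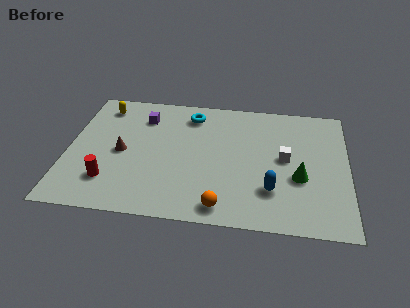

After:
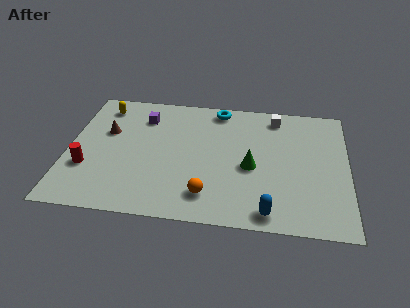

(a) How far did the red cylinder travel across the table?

1.4

The red cylinder was near (2.1, 2.2) before and (1.0, 3.0) after, so it travelled √(1.1² + 0.8²) ≈ 1.4 units.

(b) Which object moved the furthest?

the white cube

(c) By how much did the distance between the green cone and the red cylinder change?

-1.2

The distance was about 9.1 in the first image and 7.9 in the second, so they moved 1.2 units closer together.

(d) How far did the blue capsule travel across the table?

1.5

The blue capsule moved from about (9.8, 2.5) to (9.7, 1.0), a distance of √(0.1² + 1.5²) ≈ 1.5.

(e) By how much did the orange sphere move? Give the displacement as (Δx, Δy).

(-0.7, 0.7)

From the two frames, the orange sphere sits at roughly (7.5, 1.1) before and (6.8, 1.8) after.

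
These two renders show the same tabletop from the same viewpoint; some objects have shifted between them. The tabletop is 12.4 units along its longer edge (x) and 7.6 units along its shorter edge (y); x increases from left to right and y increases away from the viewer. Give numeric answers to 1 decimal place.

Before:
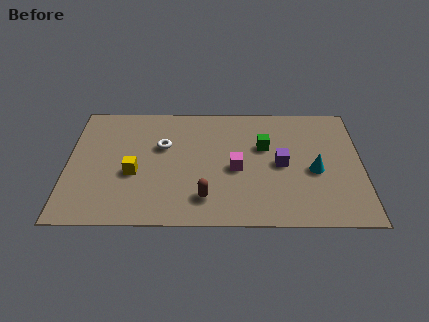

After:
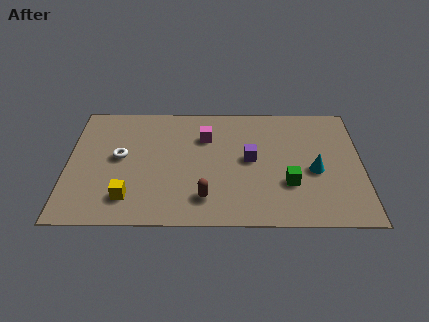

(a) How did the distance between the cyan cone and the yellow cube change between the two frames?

+0.4

Before: roughly 7.6 units apart; after: 8.0. That's 0.4 units further apart.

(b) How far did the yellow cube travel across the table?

1.5

The yellow cube was near (2.8, 3.1) before and (2.6, 1.6) after, so it travelled √(0.2² + 1.5²) ≈ 1.5 units.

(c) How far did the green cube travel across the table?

2.5

From (8.3, 4.8) to (9.3, 2.5), the green cube covered √(1.0² + 2.3²) ≈ 2.5 units.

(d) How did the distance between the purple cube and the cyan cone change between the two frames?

+1.3

The distance was about 1.5 in the first image and 2.8 in the second, so they moved 1.3 units further apart.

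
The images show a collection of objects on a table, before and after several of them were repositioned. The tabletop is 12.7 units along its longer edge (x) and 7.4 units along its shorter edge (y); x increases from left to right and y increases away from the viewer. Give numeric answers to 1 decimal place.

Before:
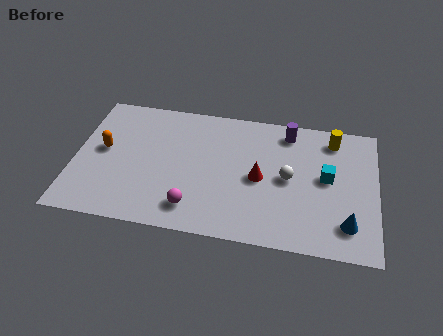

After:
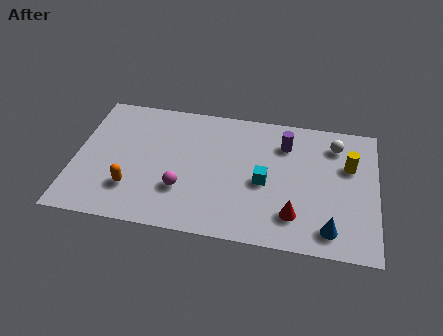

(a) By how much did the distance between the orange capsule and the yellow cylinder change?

-0.4

They were about 9.8 units apart before and 9.4 after — 0.4 units closer together.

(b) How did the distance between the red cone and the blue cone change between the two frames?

-2.6

Before: roughly 4.2 units apart; after: 1.6. That's 2.6 units closer together.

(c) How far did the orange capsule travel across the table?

2.4

The orange capsule moved from about (1.2, 4.0) to (2.5, 2.0), a distance of √(1.3² + 2.0²) ≈ 2.4.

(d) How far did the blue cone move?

0.8

The blue cone moved from about (11.5, 1.6) to (10.8, 1.2), a distance of √(0.7² + 0.4²) ≈ 0.8.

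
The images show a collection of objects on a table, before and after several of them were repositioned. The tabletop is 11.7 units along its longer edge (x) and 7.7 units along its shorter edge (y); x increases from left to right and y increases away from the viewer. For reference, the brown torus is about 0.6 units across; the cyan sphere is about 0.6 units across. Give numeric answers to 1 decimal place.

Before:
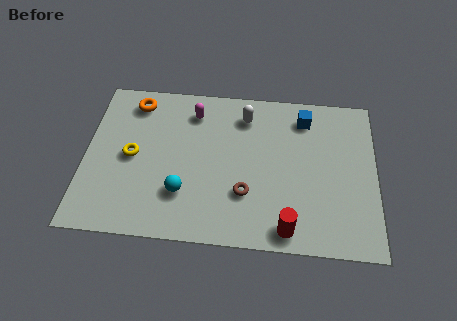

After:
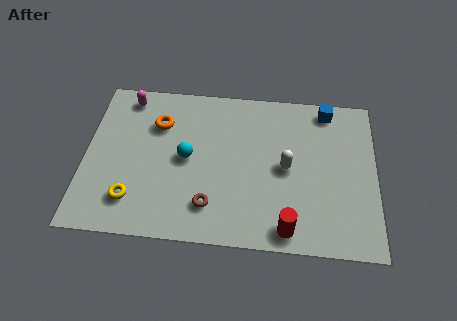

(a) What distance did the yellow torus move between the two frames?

2.1

The yellow torus was near (1.9, 3.8) before and (2.0, 1.7) after, so it travelled √(0.1² + 2.1²) ≈ 2.1 units.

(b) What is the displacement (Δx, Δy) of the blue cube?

(0.9, 0.5)

From the two frames, the blue cube sits at roughly (8.8, 6.3) before and (9.7, 6.8) after.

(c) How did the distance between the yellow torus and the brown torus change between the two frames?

-1.7

The distance was about 4.8 in the first image and 3.1 in the second, so they moved 1.7 units closer together.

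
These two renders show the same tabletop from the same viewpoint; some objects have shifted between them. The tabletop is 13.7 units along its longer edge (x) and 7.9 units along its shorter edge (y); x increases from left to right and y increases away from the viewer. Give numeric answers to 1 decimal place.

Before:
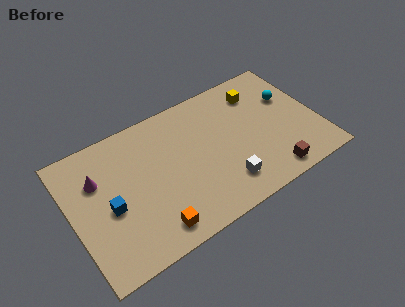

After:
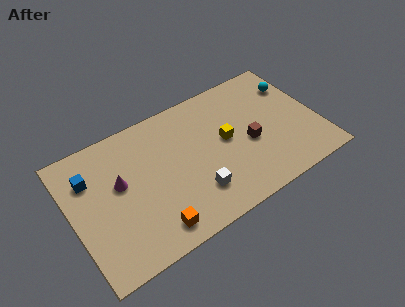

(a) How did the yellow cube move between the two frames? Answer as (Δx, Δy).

(-2.2, -2.0)

The yellow cube was at about (10.8, 6.2) and moved to about (8.6, 4.2).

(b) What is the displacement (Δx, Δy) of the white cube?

(-1.6, 0.3)

The white cube started near (8.1, 1.7) and ended near (6.5, 2.0).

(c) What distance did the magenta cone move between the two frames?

1.4

The magenta cone was near (1.6, 5.4) before and (2.7, 4.6) after, so it travelled √(1.1² + 0.8²) ≈ 1.4 units.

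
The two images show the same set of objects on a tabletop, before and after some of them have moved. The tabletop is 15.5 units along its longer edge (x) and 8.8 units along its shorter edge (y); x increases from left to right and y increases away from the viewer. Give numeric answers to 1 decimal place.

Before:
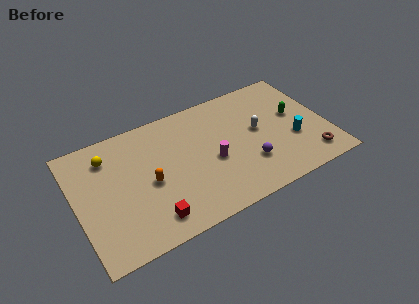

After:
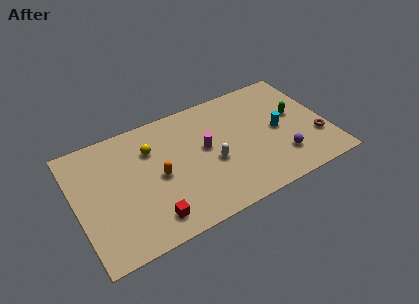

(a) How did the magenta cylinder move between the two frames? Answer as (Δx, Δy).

(-0.3, 1.1)

From the two frames, the magenta cylinder sits at roughly (8.3, 3.8) before and (8.0, 4.9) after.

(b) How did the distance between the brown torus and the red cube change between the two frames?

+0.7

The distance was about 9.9 in the first image and 10.6 in the second, so they moved 0.7 units further apart.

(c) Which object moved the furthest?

the white capsule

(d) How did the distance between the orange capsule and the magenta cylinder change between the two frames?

-0.8

Before: roughly 3.9 units apart; after: 3.1. That's 0.8 units closer together.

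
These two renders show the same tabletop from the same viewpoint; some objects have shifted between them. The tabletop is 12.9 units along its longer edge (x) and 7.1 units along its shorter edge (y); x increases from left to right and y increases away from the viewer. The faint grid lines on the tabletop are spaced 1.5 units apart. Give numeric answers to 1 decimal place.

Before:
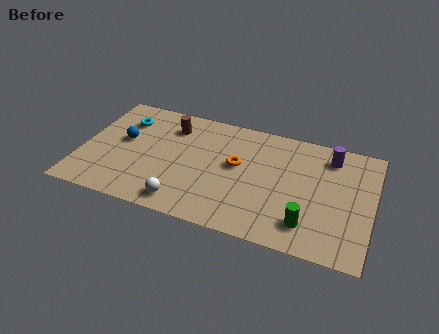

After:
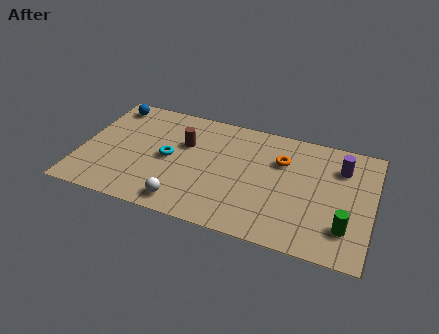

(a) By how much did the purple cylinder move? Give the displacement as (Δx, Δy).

(0.5, -0.5)

The purple cylinder started near (10.9, 5.8) and ended near (11.4, 5.3).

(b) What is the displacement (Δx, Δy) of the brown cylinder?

(0.7, -0.9)

The brown cylinder started near (3.8, 5.5) and ended near (4.5, 4.6).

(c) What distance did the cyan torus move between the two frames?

2.8

The cyan torus moved from about (1.7, 5.3) to (3.9, 3.5), a distance of √(2.2² + 1.8²) ≈ 2.8.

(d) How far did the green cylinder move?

1.6

The green cylinder moved from about (10.2, 1.5) to (11.8, 1.8), a distance of √(1.6² + 0.3²) ≈ 1.6.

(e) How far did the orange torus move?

2.1

The orange torus was near (6.9, 4.0) before and (8.8, 4.9) after, so it travelled √(1.9² + 0.9²) ≈ 2.1 units.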